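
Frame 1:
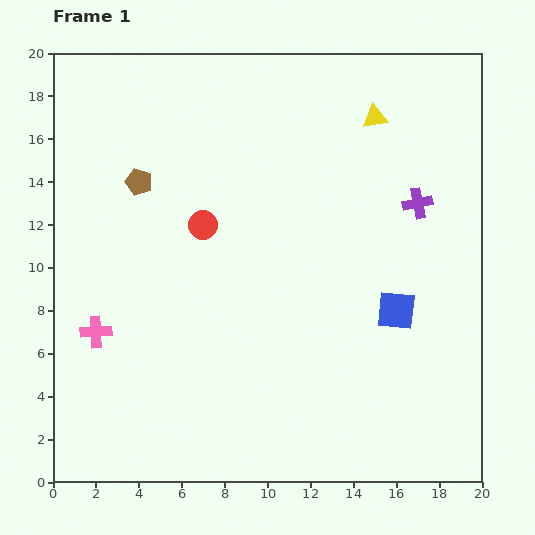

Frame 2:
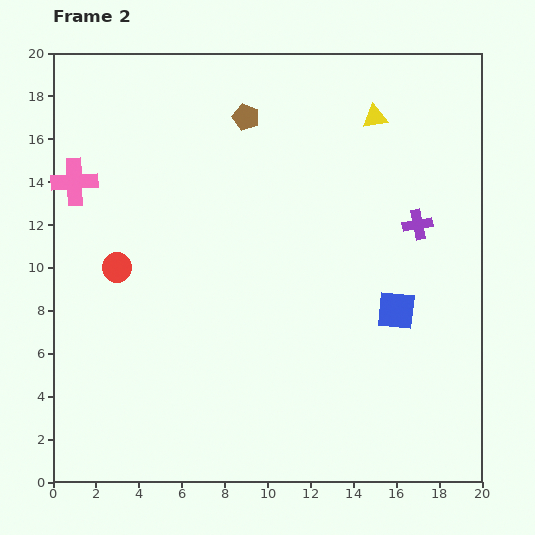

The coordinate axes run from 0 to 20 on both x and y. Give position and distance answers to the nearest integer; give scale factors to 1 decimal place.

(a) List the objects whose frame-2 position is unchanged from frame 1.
the blue square, the yellow triangle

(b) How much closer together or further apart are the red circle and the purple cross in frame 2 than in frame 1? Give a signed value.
+4

Distance in frame 1: 10. Distance in frame 2: 14.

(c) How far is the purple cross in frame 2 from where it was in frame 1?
1

The purple cross moved from (17, 13) to (17, 12), a distance of √(0² + 1²) ≈ 1.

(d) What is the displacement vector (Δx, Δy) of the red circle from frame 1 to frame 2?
(-4, -2)

The red circle was at (7, 12) in frame 1 and (3, 10) in frame 2.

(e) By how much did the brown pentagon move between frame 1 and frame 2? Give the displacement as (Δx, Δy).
(5, 3)

The brown pentagon was at (4, 14) in frame 1 and (9, 17) in frame 2.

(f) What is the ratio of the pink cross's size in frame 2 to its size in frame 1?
1.5×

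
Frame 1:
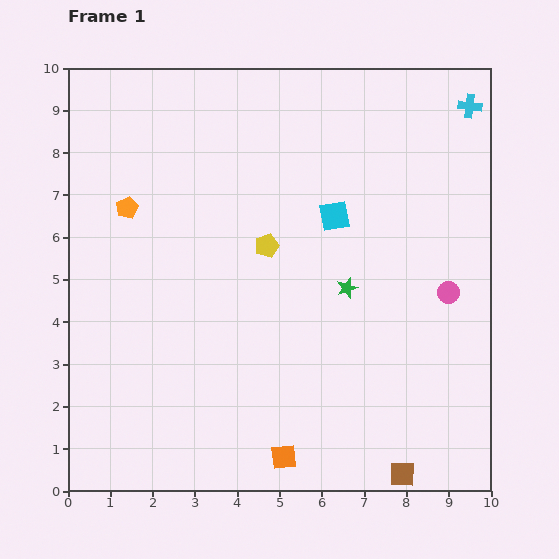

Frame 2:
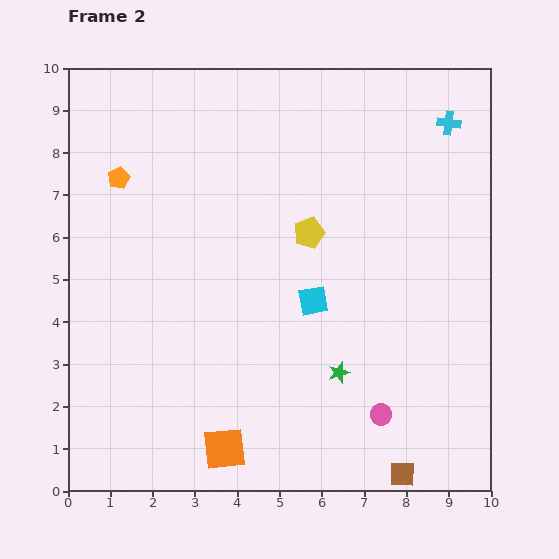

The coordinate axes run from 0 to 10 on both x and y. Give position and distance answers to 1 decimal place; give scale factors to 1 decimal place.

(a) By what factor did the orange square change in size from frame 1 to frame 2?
1.7×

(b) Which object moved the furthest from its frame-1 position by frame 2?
the pink circle

(moved 3.3; next 2.1)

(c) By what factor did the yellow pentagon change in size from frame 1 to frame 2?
1.3×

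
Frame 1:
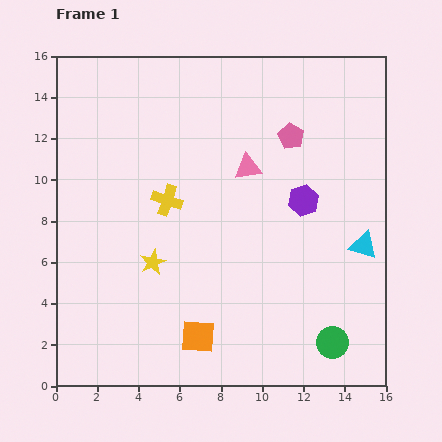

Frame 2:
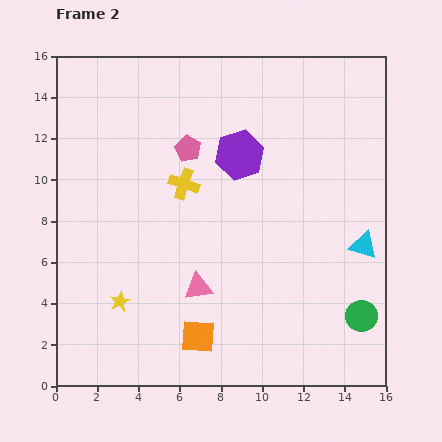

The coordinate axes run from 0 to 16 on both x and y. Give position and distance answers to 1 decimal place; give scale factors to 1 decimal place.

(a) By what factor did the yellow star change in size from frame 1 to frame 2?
0.8×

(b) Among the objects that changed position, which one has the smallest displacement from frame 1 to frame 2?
the yellow cross

(moved 1.1)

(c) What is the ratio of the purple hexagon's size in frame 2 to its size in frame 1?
1.6×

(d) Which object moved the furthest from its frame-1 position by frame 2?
the pink triangle

(moved 6.3; next 5.0)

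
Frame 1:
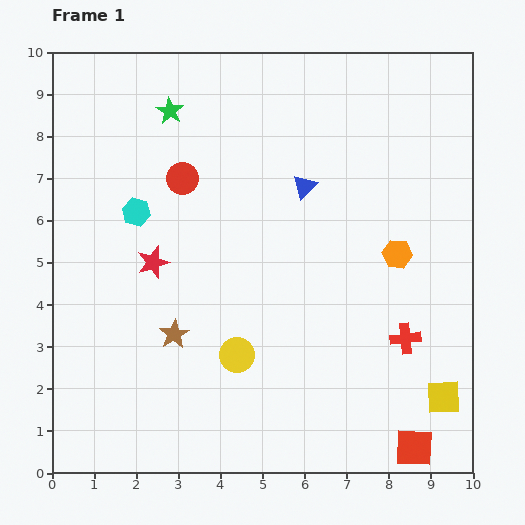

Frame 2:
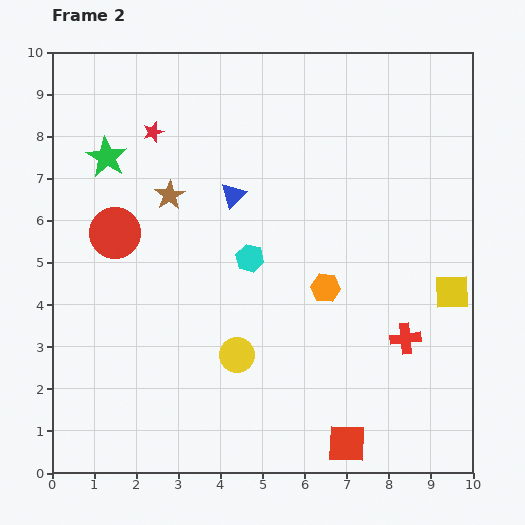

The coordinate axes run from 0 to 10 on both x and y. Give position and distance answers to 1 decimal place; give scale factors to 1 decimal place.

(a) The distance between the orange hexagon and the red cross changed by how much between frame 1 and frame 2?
+0.2

Distance in frame 1: 2.0. Distance in frame 2: 2.2.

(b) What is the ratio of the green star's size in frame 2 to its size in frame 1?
1.5×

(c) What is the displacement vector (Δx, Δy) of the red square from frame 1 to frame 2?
(-1.6, 0.1)

The red square was at (8.6, 0.6) in frame 1 and (7.0, 0.7) in frame 2.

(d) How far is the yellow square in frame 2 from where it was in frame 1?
2.5

The yellow square moved from (9.3, 1.8) to (9.5, 4.3), a distance of √(0.2² + 2.5²) ≈ 2.5.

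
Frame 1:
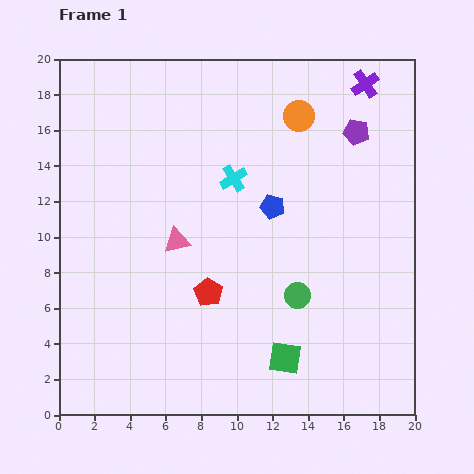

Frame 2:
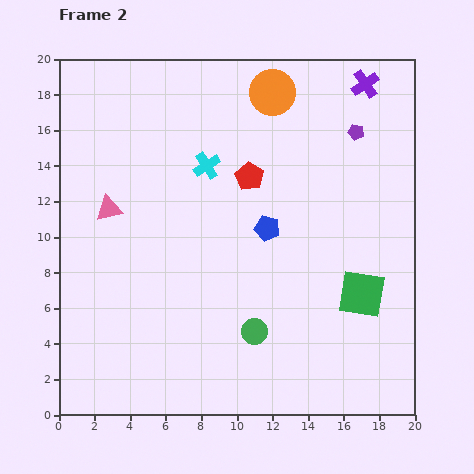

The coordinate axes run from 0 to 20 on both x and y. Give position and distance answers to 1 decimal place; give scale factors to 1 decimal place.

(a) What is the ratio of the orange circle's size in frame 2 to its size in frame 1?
1.5×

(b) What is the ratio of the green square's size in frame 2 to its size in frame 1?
1.4×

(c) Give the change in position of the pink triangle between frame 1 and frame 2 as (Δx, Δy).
(-3.8, 1.8)

The pink triangle was at (6.6, 9.8) in frame 1 and (2.8, 11.6) in frame 2.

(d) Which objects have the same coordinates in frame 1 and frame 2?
the purple pentagon, the purple cross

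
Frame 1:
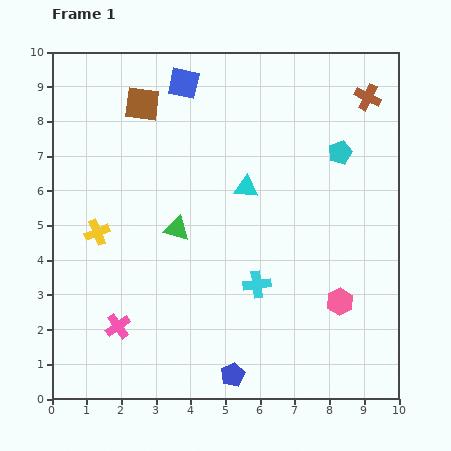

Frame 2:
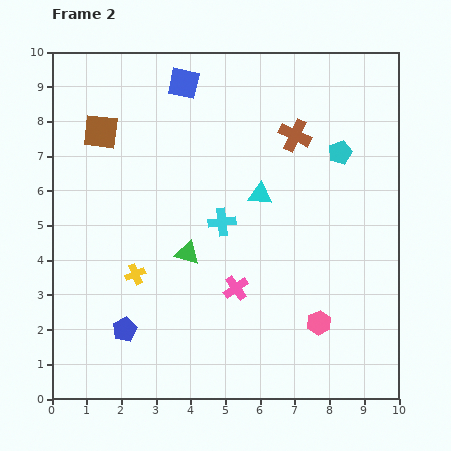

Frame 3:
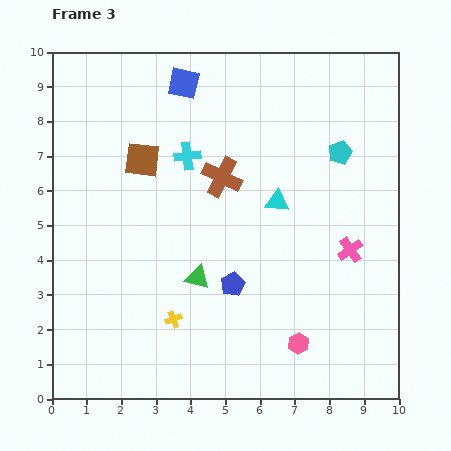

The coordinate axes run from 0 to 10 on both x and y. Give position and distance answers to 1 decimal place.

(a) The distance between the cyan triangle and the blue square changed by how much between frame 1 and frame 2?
+0.4

Distance in frame 1: 3.5. Distance in frame 2: 3.9.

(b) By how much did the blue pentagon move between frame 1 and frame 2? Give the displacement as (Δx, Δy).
(-3.1, 1.3)

The blue pentagon was at (5.2, 0.7) in frame 1 and (2.1, 2.0) in frame 2.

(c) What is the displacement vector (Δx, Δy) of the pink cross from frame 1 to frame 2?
(3.4, 1.1)

The pink cross was at (1.9, 2.1) in frame 1 and (5.3, 3.2) in frame 2.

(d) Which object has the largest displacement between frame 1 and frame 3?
the pink cross

(moved 7.1; next 4.8)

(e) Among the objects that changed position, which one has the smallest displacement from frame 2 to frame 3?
the cyan triangle

(moved 0.5)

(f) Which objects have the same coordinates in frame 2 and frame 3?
the cyan pentagon, the blue square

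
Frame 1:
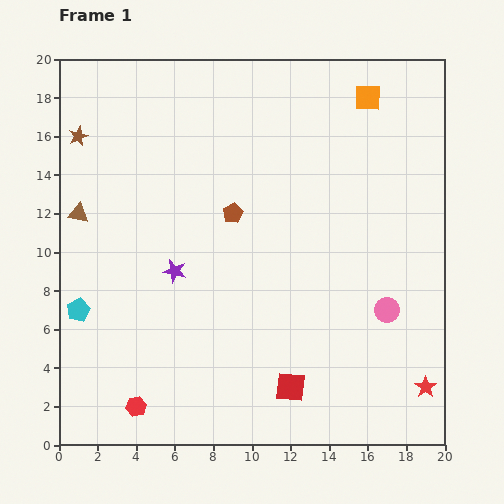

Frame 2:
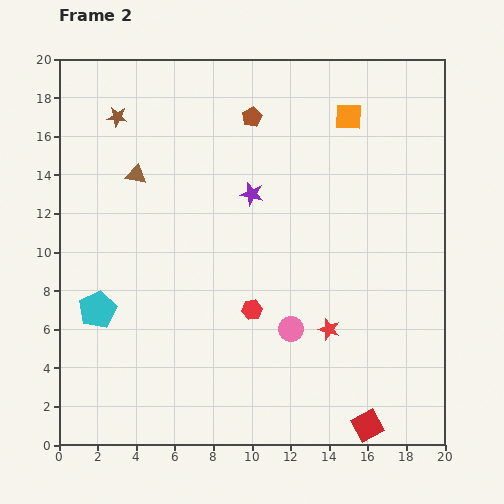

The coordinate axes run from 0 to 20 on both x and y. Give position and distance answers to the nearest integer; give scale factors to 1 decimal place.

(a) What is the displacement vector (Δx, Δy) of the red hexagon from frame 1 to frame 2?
(6, 5)

The red hexagon was at (4, 2) in frame 1 and (10, 7) in frame 2.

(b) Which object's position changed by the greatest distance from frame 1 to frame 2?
the red hexagon

(moved 8; next 6)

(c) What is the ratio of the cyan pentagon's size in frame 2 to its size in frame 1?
1.6×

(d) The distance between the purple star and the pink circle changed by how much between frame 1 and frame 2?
-4

Distance in frame 1: 11. Distance in frame 2: 7.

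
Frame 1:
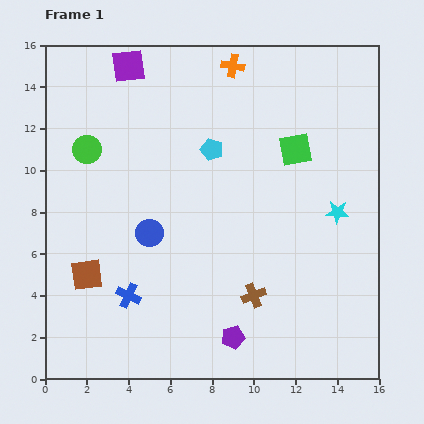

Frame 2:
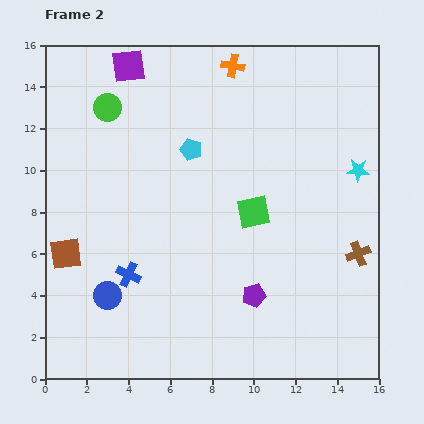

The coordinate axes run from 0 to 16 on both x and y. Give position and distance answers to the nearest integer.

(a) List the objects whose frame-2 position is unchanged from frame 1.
the purple square, the orange cross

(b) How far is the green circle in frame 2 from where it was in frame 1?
2

The green circle moved from (2, 11) to (3, 13), a distance of √(1² + 2²) ≈ 2.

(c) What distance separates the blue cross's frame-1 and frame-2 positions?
1

The blue cross moved from (4, 4) to (4, 5), a distance of √(0² + 1²) ≈ 1.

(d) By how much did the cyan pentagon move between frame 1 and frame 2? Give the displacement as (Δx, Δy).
(-1, 0)

The cyan pentagon was at (8, 11) in frame 1 and (7, 11) in frame 2.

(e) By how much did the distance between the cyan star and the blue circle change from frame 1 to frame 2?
+4

Distance in frame 1: 9. Distance in frame 2: 13.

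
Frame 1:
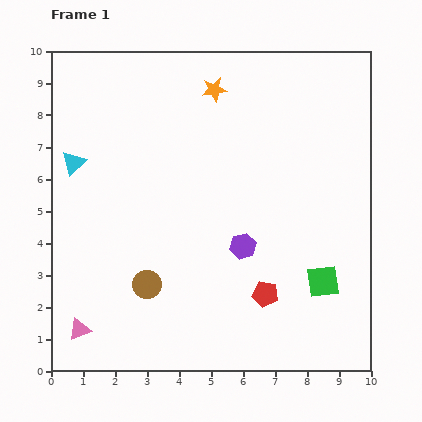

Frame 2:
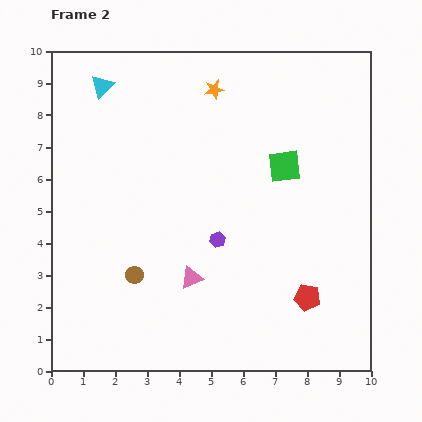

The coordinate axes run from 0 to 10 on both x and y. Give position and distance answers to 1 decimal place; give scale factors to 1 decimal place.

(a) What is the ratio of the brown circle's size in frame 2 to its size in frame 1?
0.6×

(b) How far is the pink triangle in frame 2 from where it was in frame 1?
3.8

The pink triangle moved from (0.9, 1.3) to (4.4, 2.9), a distance of √(3.5² + 1.6²) ≈ 3.8.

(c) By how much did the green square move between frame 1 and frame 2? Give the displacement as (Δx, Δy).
(-1.2, 3.6)

The green square was at (8.5, 2.8) in frame 1 and (7.3, 6.4) in frame 2.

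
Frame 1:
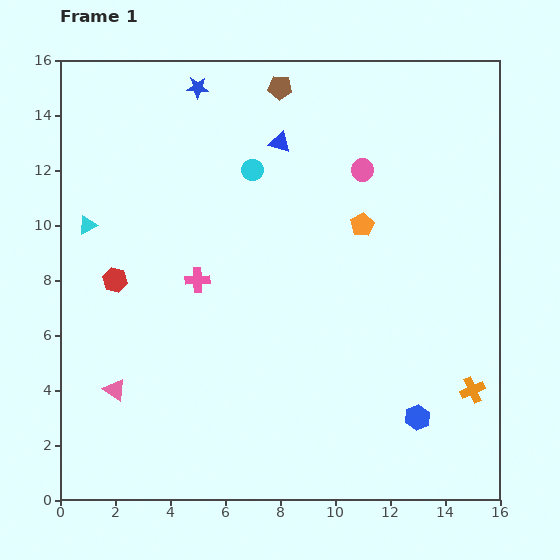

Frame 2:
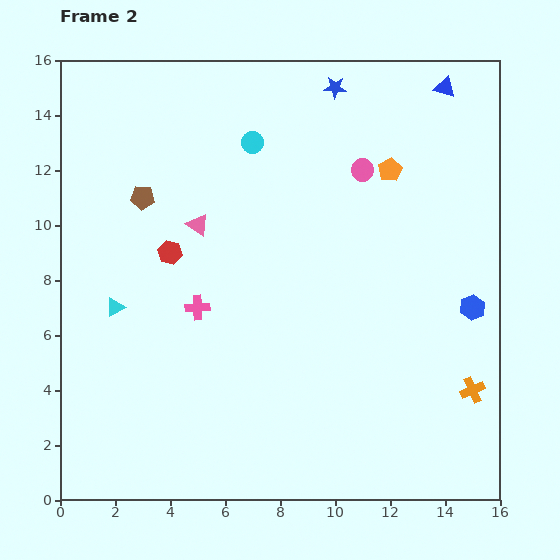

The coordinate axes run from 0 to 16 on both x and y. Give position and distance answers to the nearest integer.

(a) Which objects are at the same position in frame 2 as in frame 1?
the orange cross, the pink circle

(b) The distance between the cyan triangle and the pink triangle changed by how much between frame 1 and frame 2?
-2

Distance in frame 1: 6. Distance in frame 2: 4.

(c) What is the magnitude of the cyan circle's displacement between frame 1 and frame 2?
1

The cyan circle moved from (7, 12) to (7, 13), a distance of √(0² + 1²) ≈ 1.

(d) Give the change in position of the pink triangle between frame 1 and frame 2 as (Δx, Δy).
(3, 6)

The pink triangle was at (2, 4) in frame 1 and (5, 10) in frame 2.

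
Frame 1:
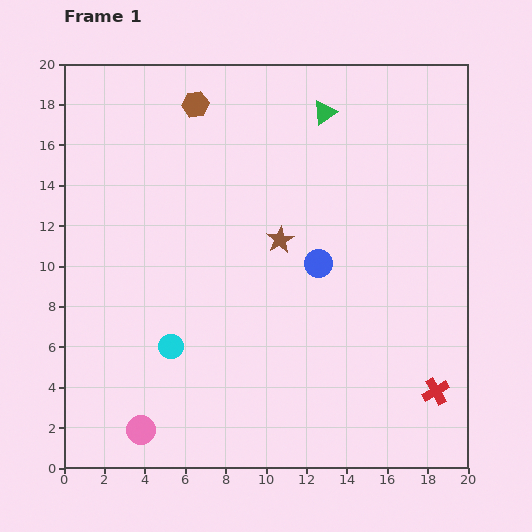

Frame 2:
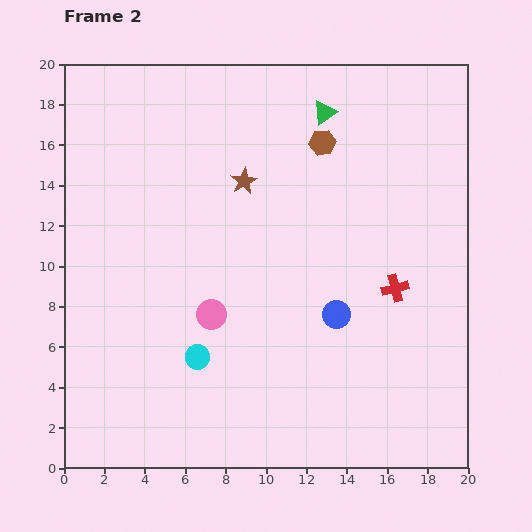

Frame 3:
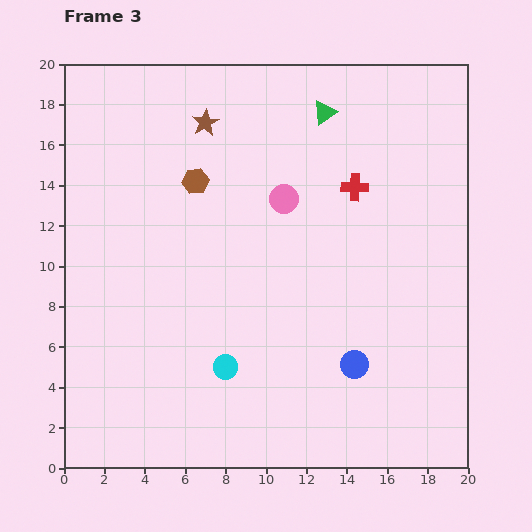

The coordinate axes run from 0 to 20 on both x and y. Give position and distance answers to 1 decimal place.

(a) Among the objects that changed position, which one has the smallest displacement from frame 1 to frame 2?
the cyan circle

(moved 1.4)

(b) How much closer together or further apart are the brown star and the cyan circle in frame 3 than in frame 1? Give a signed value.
+4.5

Distance in frame 1: 7.6. Distance in frame 3: 12.1.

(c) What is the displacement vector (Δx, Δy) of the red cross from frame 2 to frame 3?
(-2.0, 5.0)

The red cross was at (16.4, 8.9) in frame 2 and (14.4, 13.9) in frame 3.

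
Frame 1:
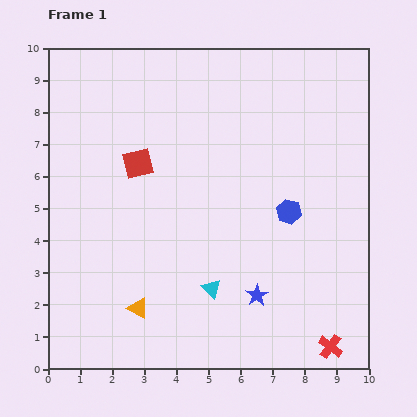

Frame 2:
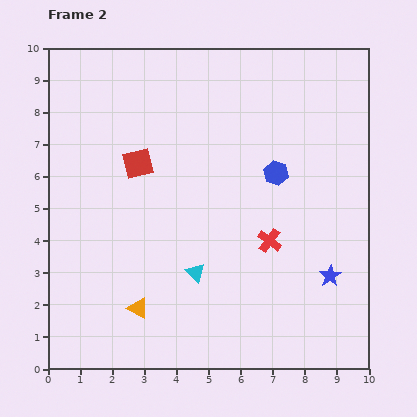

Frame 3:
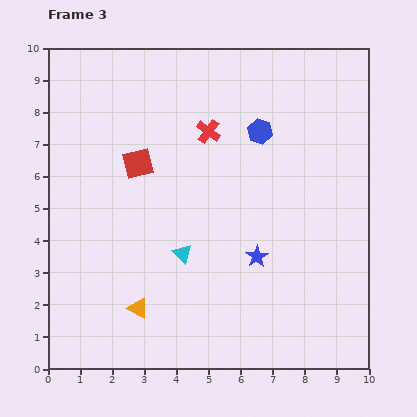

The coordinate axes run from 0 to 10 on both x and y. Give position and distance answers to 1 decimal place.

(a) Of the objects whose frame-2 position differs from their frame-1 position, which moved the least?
the cyan triangle

(moved 0.7)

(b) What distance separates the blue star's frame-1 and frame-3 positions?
1.2

The blue star moved from (6.5, 2.3) to (6.5, 3.5), a distance of √(0.0² + 1.2²) ≈ 1.2.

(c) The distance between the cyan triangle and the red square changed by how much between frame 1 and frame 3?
-1.4

Distance in frame 1: 4.5. Distance in frame 3: 3.1.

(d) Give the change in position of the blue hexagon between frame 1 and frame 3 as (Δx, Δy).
(-0.9, 2.5)

The blue hexagon was at (7.5, 4.9) in frame 1 and (6.6, 7.4) in frame 3.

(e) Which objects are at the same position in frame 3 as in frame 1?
the orange triangle, the red square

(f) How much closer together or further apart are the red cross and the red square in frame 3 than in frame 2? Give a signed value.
-2.4

Distance in frame 2: 4.8. Distance in frame 3: 2.4.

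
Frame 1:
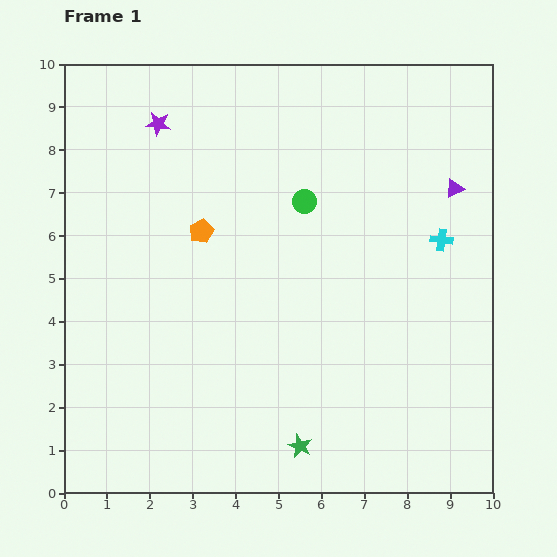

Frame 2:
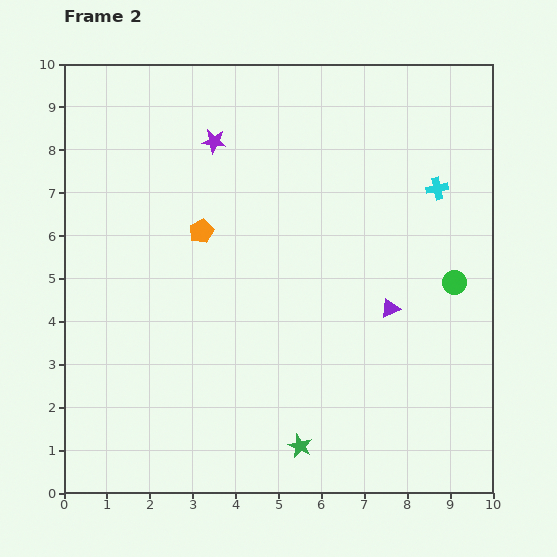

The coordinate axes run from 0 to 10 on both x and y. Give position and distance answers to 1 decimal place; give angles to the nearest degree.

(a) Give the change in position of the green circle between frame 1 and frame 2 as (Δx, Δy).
(3.5, -1.9)

The green circle was at (5.6, 6.8) in frame 1 and (9.1, 4.9) in frame 2.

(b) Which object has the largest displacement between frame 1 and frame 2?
the green circle

(moved 4.0; next 3.2)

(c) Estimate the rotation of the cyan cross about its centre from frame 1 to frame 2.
17° counter-clockwise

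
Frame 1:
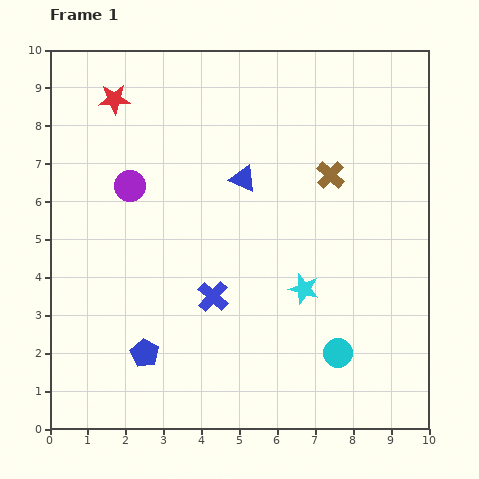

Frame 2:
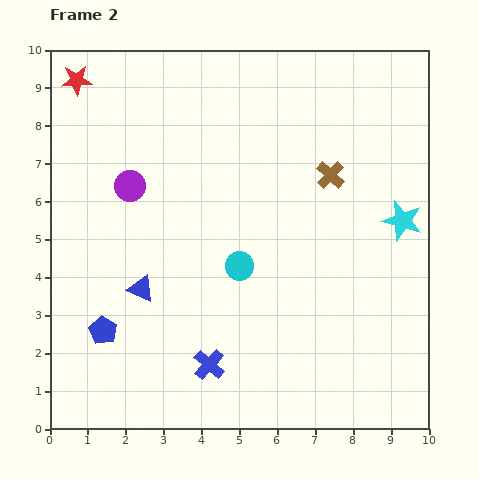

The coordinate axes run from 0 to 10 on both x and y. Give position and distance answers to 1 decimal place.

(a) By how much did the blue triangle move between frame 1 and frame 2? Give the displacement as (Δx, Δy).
(-2.7, -2.9)

The blue triangle was at (5.1, 6.6) in frame 1 and (2.4, 3.7) in frame 2.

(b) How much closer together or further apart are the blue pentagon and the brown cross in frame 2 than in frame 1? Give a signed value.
+0.5

Distance in frame 1: 6.8. Distance in frame 2: 7.3.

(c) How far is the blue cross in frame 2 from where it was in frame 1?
1.8

The blue cross moved from (4.3, 3.5) to (4.2, 1.7), a distance of √(0.1² + 1.8²) ≈ 1.8.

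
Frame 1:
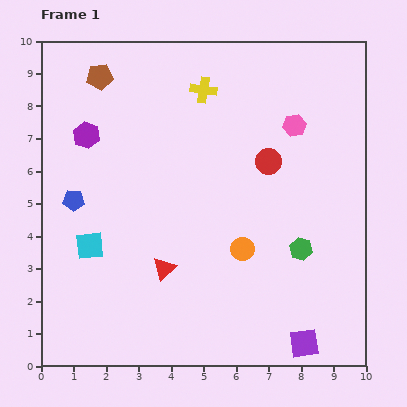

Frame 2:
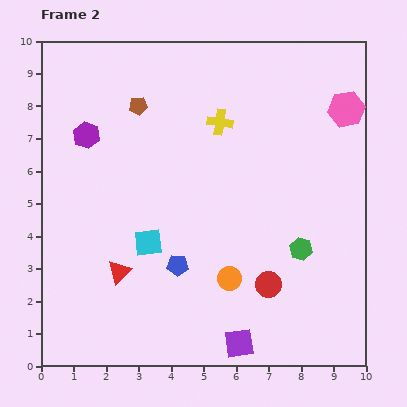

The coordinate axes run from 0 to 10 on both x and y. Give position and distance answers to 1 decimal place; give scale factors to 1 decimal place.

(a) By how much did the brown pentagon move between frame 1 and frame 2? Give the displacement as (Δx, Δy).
(1.2, -0.9)

The brown pentagon was at (1.8, 8.9) in frame 1 and (3.0, 8.0) in frame 2.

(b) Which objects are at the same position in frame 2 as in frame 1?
the green hexagon, the purple hexagon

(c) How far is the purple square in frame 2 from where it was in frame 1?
2.0

The purple square moved from (8.1, 0.7) to (6.1, 0.7), a distance of √(2.0² + 0.0²) ≈ 2.0.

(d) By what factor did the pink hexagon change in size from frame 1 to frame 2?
1.6×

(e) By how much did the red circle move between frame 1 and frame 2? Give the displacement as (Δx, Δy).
(0.0, -3.8)

The red circle was at (7.0, 6.3) in frame 1 and (7.0, 2.5) in frame 2.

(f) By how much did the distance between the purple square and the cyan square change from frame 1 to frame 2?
-3.0

Distance in frame 1: 7.2. Distance in frame 2: 4.2.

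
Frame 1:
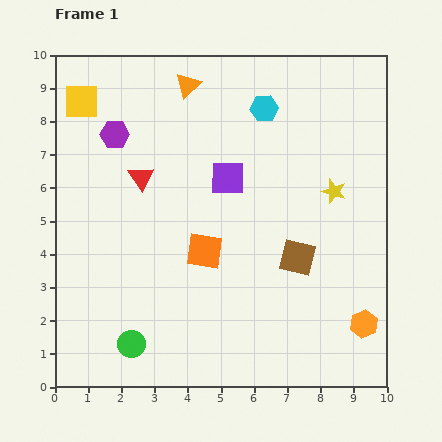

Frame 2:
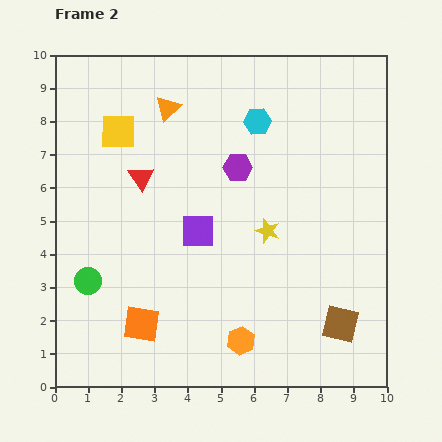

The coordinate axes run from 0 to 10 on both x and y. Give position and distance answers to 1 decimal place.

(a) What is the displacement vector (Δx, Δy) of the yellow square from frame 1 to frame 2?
(1.1, -0.9)

The yellow square was at (0.8, 8.6) in frame 1 and (1.9, 7.7) in frame 2.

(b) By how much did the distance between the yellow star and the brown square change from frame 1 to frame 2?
+1.3

Distance in frame 1: 2.3. Distance in frame 2: 3.6.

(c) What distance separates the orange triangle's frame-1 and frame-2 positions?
0.9

The orange triangle moved from (4.0, 9.1) to (3.4, 8.4), a distance of √(0.6² + 0.7²) ≈ 0.9.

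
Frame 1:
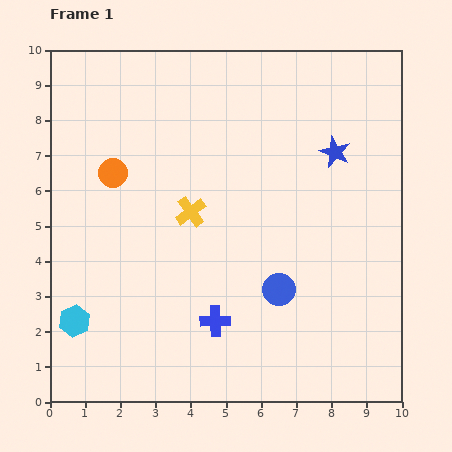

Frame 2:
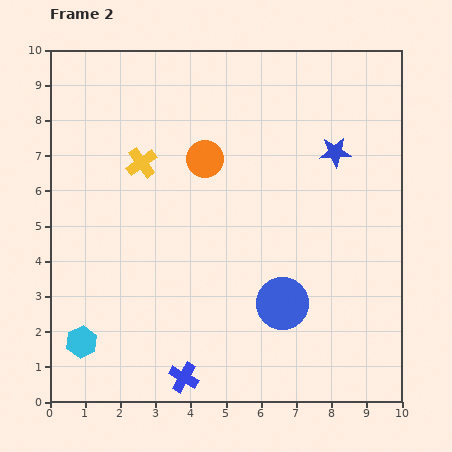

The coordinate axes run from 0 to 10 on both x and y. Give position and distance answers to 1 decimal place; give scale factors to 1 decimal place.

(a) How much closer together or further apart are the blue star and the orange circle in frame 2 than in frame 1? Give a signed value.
-2.6

Distance in frame 1: 6.3. Distance in frame 2: 3.7.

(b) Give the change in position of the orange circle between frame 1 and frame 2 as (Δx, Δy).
(2.6, 0.4)

The orange circle was at (1.8, 6.5) in frame 1 and (4.4, 6.9) in frame 2.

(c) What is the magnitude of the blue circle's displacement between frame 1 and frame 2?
0.4

The blue circle moved from (6.5, 3.2) to (6.6, 2.8), a distance of √(0.1² + 0.4²) ≈ 0.4.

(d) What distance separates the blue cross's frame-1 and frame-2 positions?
1.8

The blue cross moved from (4.7, 2.3) to (3.8, 0.7), a distance of √(0.9² + 1.6²) ≈ 1.8.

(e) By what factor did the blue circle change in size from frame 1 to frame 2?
1.6×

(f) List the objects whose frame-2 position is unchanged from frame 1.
the blue star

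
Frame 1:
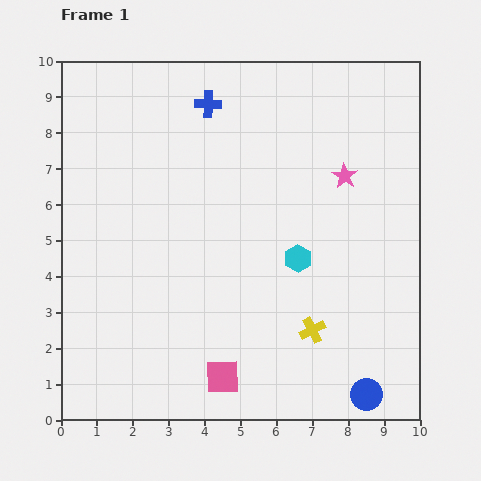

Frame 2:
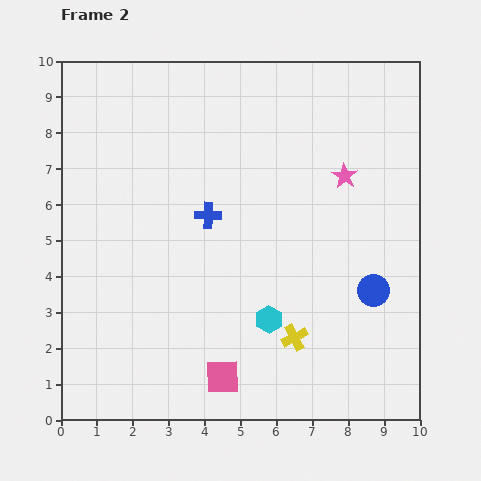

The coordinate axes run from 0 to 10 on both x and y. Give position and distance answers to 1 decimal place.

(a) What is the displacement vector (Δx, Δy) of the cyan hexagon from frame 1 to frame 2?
(-0.8, -1.7)

The cyan hexagon was at (6.6, 4.5) in frame 1 and (5.8, 2.8) in frame 2.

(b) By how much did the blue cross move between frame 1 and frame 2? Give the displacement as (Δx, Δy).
(0.0, -3.1)

The blue cross was at (4.1, 8.8) in frame 1 and (4.1, 5.7) in frame 2.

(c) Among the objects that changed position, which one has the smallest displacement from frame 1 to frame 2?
the yellow cross

(moved 0.5)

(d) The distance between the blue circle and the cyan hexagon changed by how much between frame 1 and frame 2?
-1.2

Distance in frame 1: 4.2. Distance in frame 2: 3.0.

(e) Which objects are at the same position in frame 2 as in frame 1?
the pink square, the pink star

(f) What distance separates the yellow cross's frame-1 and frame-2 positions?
0.5

The yellow cross moved from (7.0, 2.5) to (6.5, 2.3), a distance of √(0.5² + 0.2²) ≈ 0.5.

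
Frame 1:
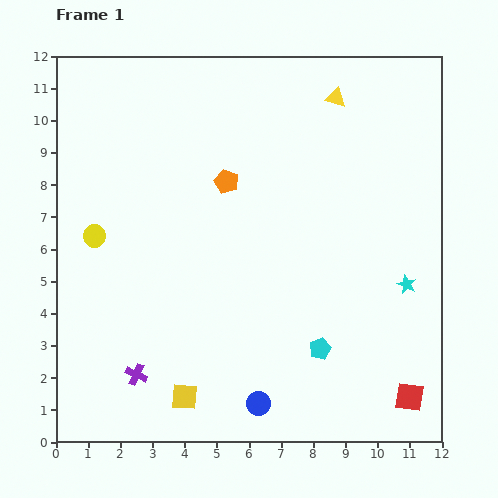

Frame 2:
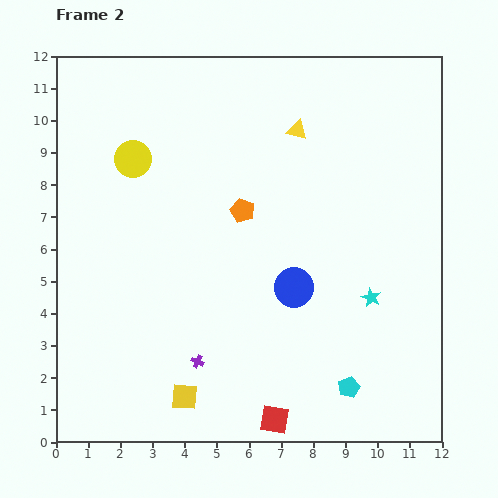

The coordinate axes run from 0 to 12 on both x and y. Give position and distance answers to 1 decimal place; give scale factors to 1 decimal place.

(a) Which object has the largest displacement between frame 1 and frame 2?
the red square

(moved 4.3; next 3.8)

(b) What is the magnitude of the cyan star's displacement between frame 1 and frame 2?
1.2

The cyan star moved from (10.9, 4.9) to (9.8, 4.5), a distance of √(1.1² + 0.4²) ≈ 1.2.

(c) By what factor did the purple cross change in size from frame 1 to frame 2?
0.6×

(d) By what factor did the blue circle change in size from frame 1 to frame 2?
1.6×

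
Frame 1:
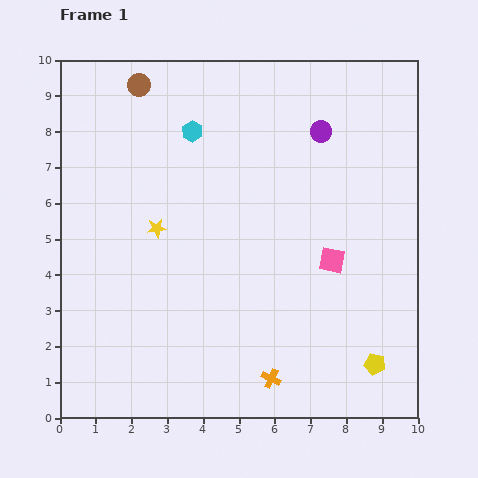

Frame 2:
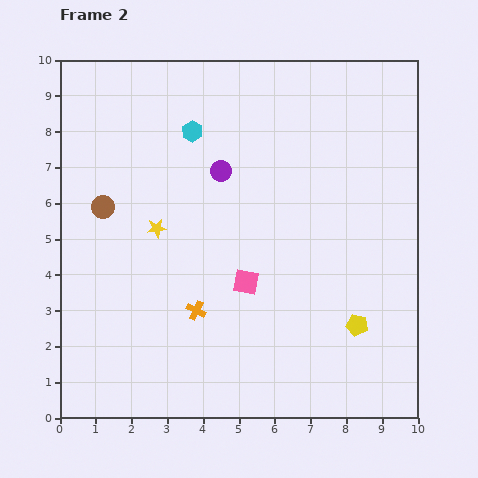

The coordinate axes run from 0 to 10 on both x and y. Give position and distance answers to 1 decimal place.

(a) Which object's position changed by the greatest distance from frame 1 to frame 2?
the brown circle

(moved 3.5; next 3.0)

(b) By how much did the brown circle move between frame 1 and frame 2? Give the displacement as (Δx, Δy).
(-1.0, -3.4)

The brown circle was at (2.2, 9.3) in frame 1 and (1.2, 5.9) in frame 2.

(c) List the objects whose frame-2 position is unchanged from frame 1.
the cyan hexagon, the yellow star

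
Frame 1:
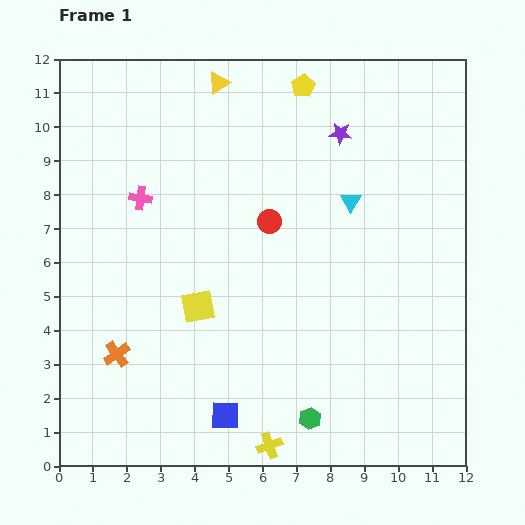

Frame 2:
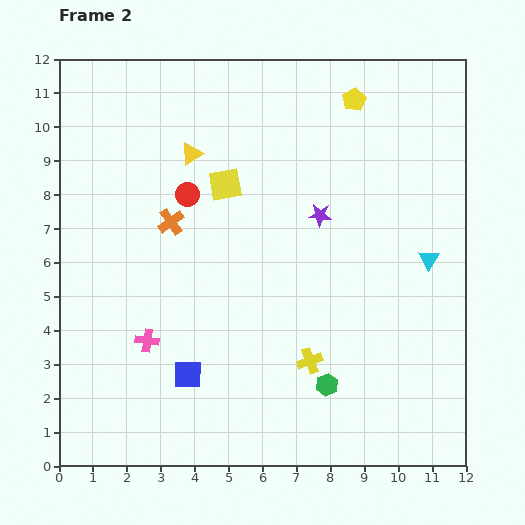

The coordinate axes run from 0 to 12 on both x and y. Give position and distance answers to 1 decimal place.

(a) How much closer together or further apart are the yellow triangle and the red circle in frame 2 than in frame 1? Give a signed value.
-3.2

Distance in frame 1: 4.4. Distance in frame 2: 1.2.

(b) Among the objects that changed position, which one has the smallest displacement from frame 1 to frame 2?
the green hexagon

(moved 1.1)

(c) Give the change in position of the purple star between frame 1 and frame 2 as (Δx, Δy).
(-0.6, -2.4)

The purple star was at (8.3, 9.8) in frame 1 and (7.7, 7.4) in frame 2.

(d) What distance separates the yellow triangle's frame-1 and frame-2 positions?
2.2

The yellow triangle moved from (4.7, 11.3) to (3.9, 9.2), a distance of √(0.8² + 2.1²) ≈ 2.2.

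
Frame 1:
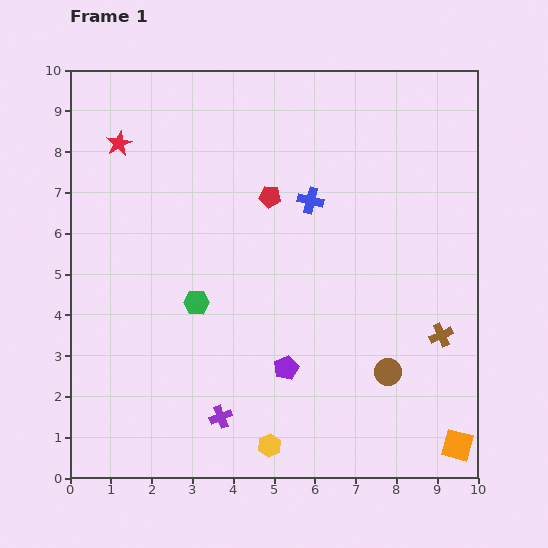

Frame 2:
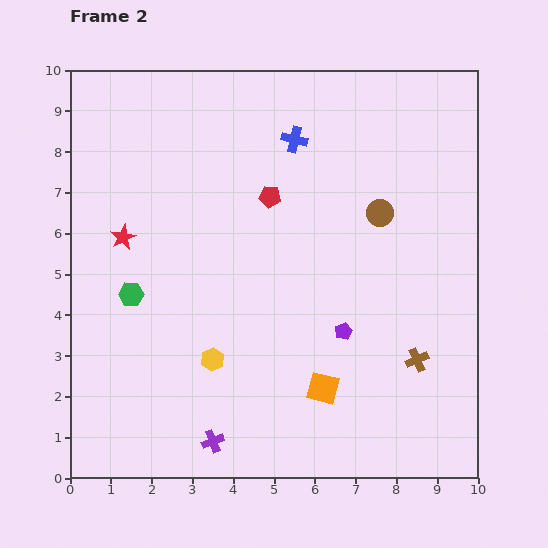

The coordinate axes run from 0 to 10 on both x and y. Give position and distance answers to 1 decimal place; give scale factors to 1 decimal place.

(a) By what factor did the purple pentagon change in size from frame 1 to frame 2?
0.7×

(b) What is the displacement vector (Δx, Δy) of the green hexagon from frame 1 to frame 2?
(-1.6, 0.2)

The green hexagon was at (3.1, 4.3) in frame 1 and (1.5, 4.5) in frame 2.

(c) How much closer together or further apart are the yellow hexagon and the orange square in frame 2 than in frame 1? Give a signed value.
-1.8

Distance in frame 1: 4.6. Distance in frame 2: 2.8.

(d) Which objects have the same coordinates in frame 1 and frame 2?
the red pentagon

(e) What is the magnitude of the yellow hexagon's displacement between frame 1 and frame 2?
2.5

The yellow hexagon moved from (4.9, 0.8) to (3.5, 2.9), a distance of √(1.4² + 2.1²) ≈ 2.5.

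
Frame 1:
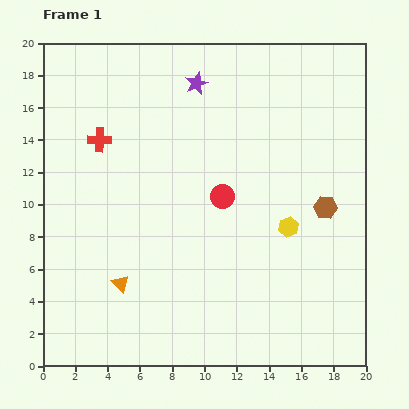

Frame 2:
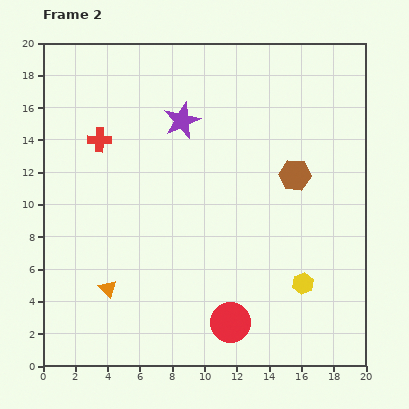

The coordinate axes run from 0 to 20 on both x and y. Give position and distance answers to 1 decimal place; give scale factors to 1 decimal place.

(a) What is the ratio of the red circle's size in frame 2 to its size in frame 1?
1.7×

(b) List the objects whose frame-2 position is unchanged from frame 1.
the red cross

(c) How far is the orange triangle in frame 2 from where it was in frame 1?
0.9

The orange triangle moved from (4.8, 5.1) to (4.0, 4.8), a distance of √(0.8² + 0.3²) ≈ 0.9.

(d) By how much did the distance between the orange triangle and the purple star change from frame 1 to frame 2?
-1.9

Distance in frame 1: 13.3. Distance in frame 2: 11.4.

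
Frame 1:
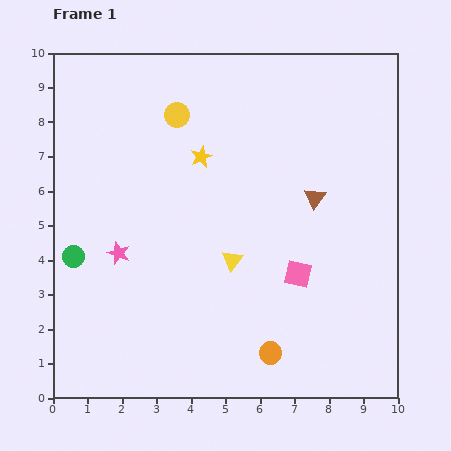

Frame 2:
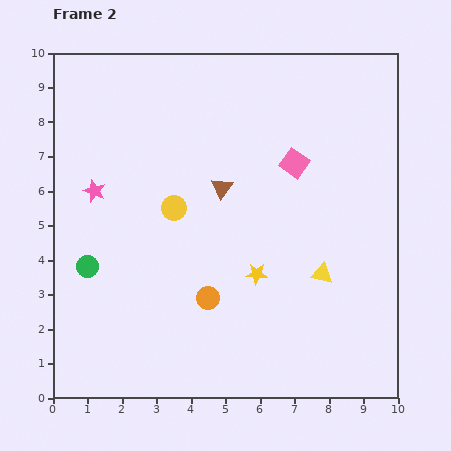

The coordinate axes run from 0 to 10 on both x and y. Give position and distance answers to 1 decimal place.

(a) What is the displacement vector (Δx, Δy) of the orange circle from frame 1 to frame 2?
(-1.8, 1.6)

The orange circle was at (6.3, 1.3) in frame 1 and (4.5, 2.9) in frame 2.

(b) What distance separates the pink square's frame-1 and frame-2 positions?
3.2

The pink square moved from (7.1, 3.6) to (7.0, 6.8), a distance of √(0.1² + 3.2²) ≈ 3.2.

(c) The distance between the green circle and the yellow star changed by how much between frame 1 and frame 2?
+0.2

Distance in frame 1: 4.7. Distance in frame 2: 4.9.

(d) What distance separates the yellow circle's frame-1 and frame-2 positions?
2.7

The yellow circle moved from (3.6, 8.2) to (3.5, 5.5), a distance of √(0.1² + 2.7²) ≈ 2.7.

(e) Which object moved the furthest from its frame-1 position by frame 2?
the yellow star

(moved 3.8; next 3.2)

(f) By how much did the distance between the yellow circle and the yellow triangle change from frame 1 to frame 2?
+0.2

Distance in frame 1: 4.5. Distance in frame 2: 4.7.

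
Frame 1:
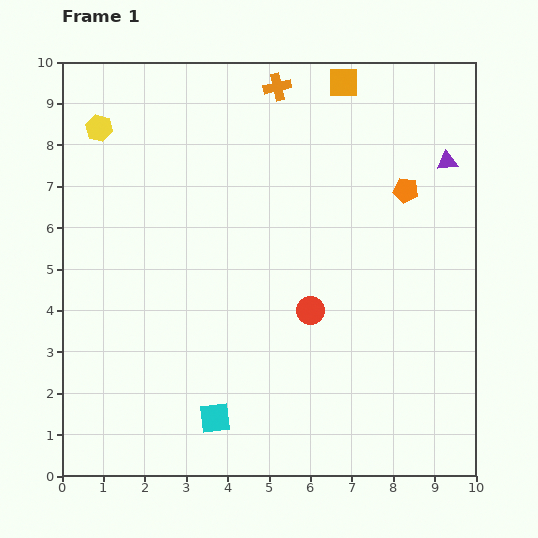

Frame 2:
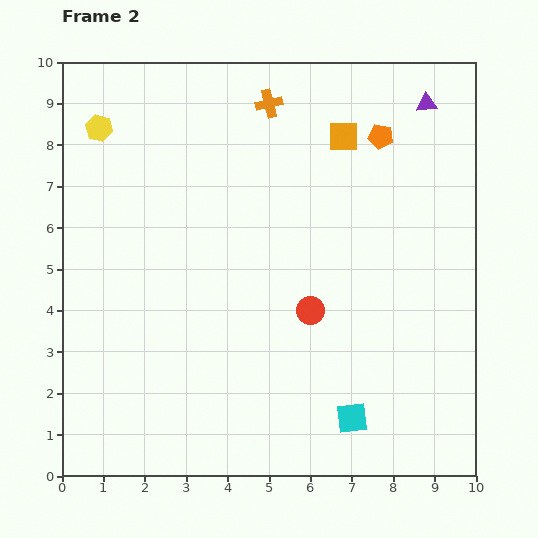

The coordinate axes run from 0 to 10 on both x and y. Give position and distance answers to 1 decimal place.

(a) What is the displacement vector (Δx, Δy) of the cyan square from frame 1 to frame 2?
(3.3, 0.0)

The cyan square was at (3.7, 1.4) in frame 1 and (7.0, 1.4) in frame 2.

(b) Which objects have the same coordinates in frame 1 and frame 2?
the yellow hexagon, the red circle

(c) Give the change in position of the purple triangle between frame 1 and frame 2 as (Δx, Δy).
(-0.5, 1.4)

The purple triangle was at (9.3, 7.6) in frame 1 and (8.8, 9.0) in frame 2.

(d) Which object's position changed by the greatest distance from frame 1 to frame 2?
the cyan square

(moved 3.3; next 1.5)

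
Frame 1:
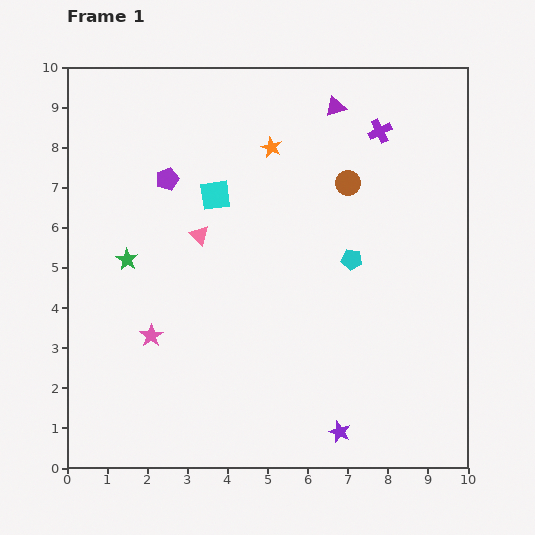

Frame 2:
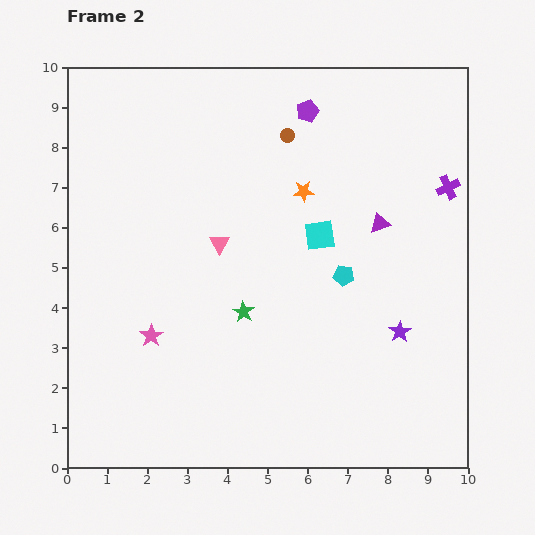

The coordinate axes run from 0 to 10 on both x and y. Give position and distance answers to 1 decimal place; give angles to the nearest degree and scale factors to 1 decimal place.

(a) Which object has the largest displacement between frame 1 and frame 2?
the purple pentagon

(moved 3.9; next 3.2)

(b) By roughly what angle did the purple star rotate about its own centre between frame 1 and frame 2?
17° clockwise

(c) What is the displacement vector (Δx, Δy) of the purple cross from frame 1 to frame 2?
(1.7, -1.4)

The purple cross was at (7.8, 8.4) in frame 1 and (9.5, 7.0) in frame 2.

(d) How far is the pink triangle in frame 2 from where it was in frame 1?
0.5

The pink triangle moved from (3.3, 5.8) to (3.8, 5.6), a distance of √(0.5² + 0.2²) ≈ 0.5.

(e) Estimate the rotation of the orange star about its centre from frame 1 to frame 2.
28° counter-clockwise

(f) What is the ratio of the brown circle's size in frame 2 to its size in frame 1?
0.6×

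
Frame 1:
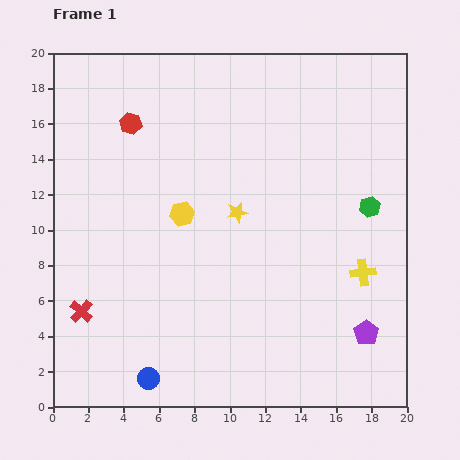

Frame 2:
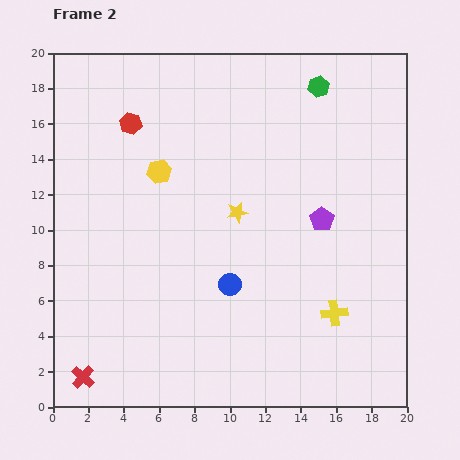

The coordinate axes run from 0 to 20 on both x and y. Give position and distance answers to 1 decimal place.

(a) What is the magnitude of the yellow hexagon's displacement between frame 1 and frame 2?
2.7

The yellow hexagon moved from (7.3, 10.9) to (6.0, 13.3), a distance of √(1.3² + 2.4²) ≈ 2.7.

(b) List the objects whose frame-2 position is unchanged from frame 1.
the yellow star, the red hexagon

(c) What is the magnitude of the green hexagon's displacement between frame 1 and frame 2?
7.4

The green hexagon moved from (17.9, 11.3) to (15.0, 18.1), a distance of √(2.9² + 6.8²) ≈ 7.4.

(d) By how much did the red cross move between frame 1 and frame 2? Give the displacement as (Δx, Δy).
(0.1, -3.7)

The red cross was at (1.6, 5.4) in frame 1 and (1.7, 1.7) in frame 2.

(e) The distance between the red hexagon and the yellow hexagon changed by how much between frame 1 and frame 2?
-2.8

Distance in frame 1: 5.9. Distance in frame 2: 3.1.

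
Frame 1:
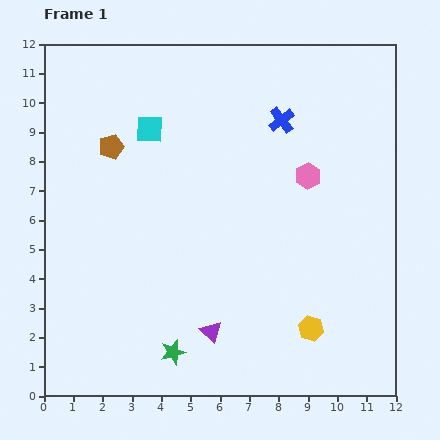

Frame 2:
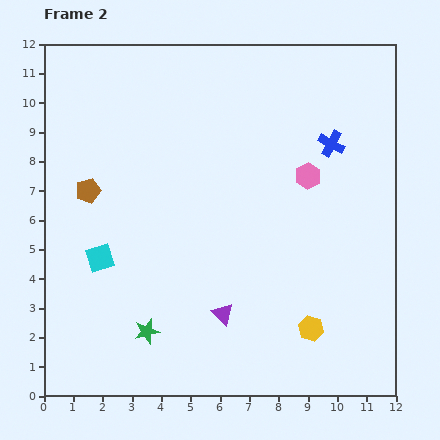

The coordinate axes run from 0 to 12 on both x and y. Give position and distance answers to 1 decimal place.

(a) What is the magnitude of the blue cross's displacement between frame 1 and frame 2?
1.9

The blue cross moved from (8.1, 9.4) to (9.8, 8.6), a distance of √(1.7² + 0.8²) ≈ 1.9.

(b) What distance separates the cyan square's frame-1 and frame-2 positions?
4.7

The cyan square moved from (3.6, 9.1) to (1.9, 4.7), a distance of √(1.7² + 4.4²) ≈ 4.7.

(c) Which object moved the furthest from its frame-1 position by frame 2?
the cyan square

(moved 4.7; next 1.9)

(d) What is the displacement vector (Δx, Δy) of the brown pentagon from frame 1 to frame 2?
(-0.8, -1.5)

The brown pentagon was at (2.3, 8.5) in frame 1 and (1.5, 7.0) in frame 2.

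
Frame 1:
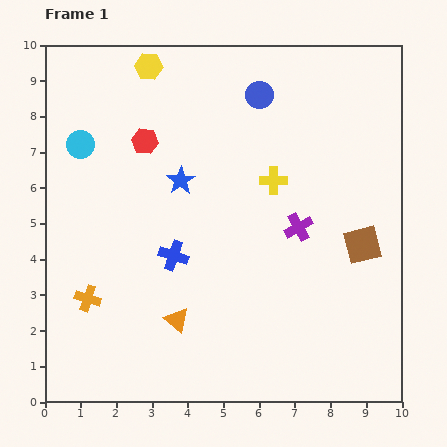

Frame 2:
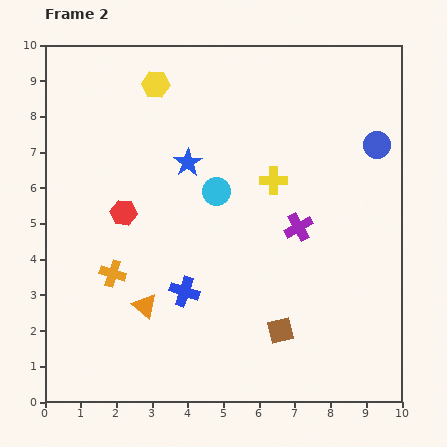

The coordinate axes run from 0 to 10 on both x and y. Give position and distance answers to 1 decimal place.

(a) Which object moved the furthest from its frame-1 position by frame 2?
the cyan circle

(moved 4.0; next 3.6)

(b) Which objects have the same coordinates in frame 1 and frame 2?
the purple cross, the yellow cross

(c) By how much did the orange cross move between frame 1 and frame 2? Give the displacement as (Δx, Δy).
(0.7, 0.7)

The orange cross was at (1.2, 2.9) in frame 1 and (1.9, 3.6) in frame 2.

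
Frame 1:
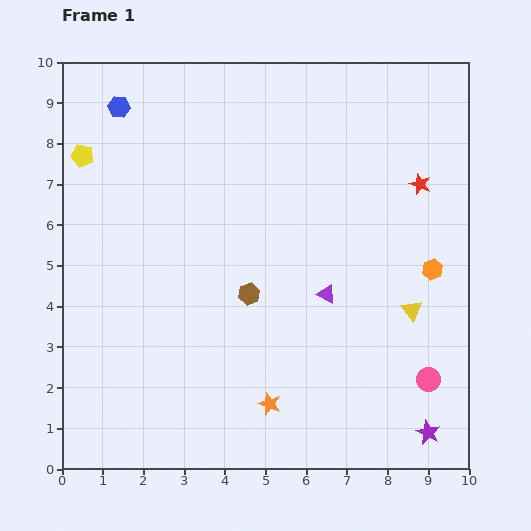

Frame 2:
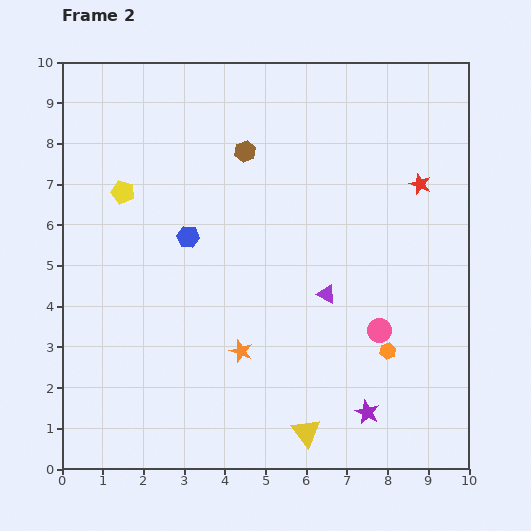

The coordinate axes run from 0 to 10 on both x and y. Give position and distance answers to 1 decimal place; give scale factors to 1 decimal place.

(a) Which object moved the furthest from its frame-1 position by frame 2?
the yellow triangle

(moved 4.0; next 3.6)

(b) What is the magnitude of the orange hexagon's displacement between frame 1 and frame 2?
2.3

The orange hexagon moved from (9.1, 4.9) to (8.0, 2.9), a distance of √(1.1² + 2.0²) ≈ 2.3.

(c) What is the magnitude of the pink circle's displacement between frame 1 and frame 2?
1.7

The pink circle moved from (9.0, 2.2) to (7.8, 3.4), a distance of √(1.2² + 1.2²) ≈ 1.7.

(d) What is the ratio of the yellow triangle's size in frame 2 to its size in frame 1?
1.4×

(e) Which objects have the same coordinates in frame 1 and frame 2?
the purple triangle, the red star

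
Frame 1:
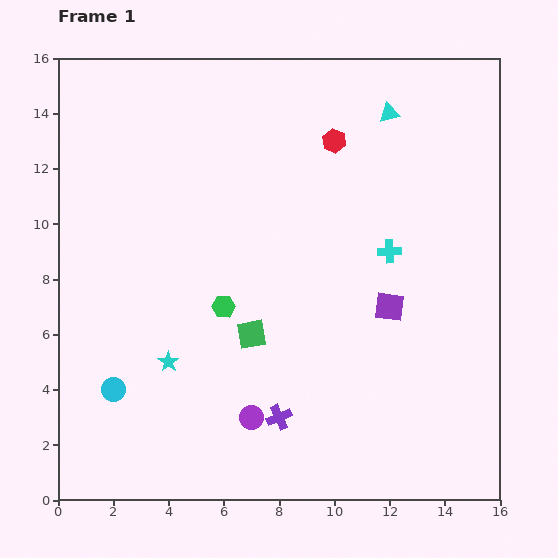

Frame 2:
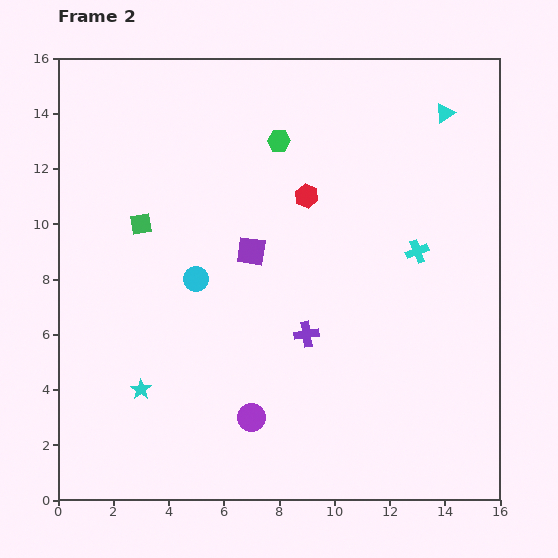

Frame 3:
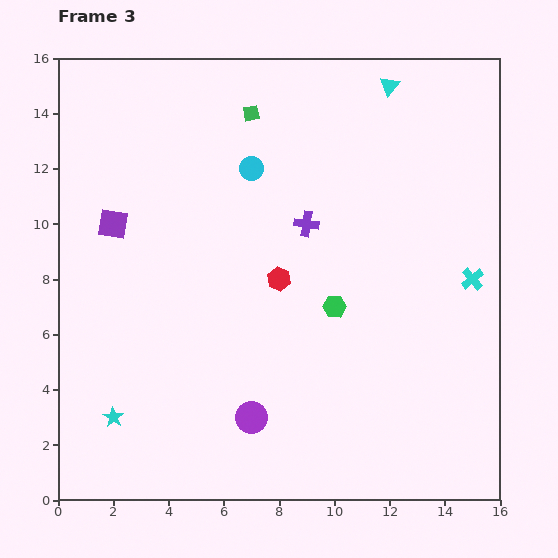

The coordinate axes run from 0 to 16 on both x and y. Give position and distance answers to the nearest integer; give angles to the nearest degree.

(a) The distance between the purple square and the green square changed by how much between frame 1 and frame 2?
-1

Distance in frame 1: 5. Distance in frame 2: 4.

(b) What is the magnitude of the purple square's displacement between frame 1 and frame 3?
10

The purple square moved from (12, 7) to (2, 10), a distance of √(10² + 3²) ≈ 10.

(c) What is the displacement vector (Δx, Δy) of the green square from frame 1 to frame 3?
(0, 8)

The green square was at (7, 6) in frame 1 and (7, 14) in frame 3.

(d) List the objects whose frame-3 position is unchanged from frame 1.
the purple circle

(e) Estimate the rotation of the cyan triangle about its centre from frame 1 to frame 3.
38° counter-clockwise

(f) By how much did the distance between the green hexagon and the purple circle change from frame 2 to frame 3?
-5

Distance in frame 2: 10. Distance in frame 3: 5.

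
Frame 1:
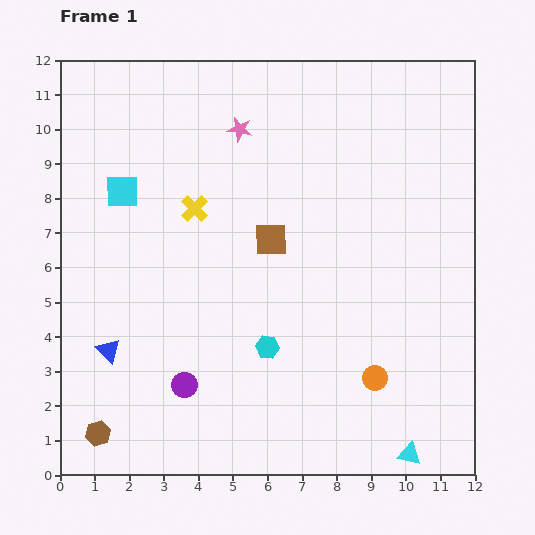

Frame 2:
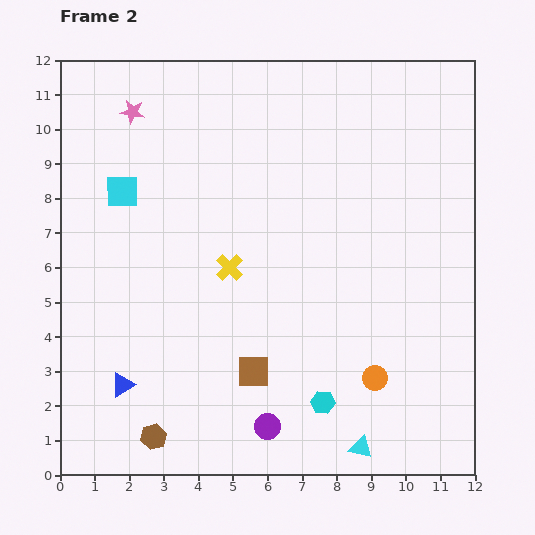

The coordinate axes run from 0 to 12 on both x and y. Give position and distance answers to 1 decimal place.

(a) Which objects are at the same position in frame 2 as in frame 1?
the orange circle, the cyan square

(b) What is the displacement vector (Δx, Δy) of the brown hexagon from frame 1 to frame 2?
(1.6, -0.1)

The brown hexagon was at (1.1, 1.2) in frame 1 and (2.7, 1.1) in frame 2.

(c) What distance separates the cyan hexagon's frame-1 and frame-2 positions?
2.3

The cyan hexagon moved from (6.0, 3.7) to (7.6, 2.1), a distance of √(1.6² + 1.6²) ≈ 2.3.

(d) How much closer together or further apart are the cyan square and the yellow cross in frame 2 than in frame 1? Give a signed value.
+1.6

Distance in frame 1: 2.2. Distance in frame 2: 3.8.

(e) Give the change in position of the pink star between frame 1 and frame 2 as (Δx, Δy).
(-3.1, 0.5)

The pink star was at (5.2, 10.0) in frame 1 and (2.1, 10.5) in frame 2.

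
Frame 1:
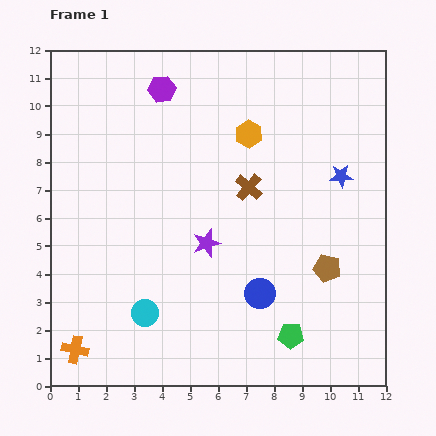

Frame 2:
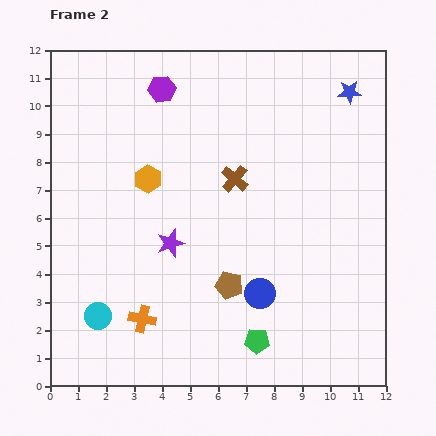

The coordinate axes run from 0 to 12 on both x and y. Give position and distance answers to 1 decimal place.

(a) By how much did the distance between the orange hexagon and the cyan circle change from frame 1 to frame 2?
-2.2

Distance in frame 1: 7.4. Distance in frame 2: 5.2.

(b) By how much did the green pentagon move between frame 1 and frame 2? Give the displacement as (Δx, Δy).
(-1.2, -0.2)

The green pentagon was at (8.6, 1.8) in frame 1 and (7.4, 1.6) in frame 2.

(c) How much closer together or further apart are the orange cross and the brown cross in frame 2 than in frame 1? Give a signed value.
-2.5

Distance in frame 1: 8.5. Distance in frame 2: 6.0.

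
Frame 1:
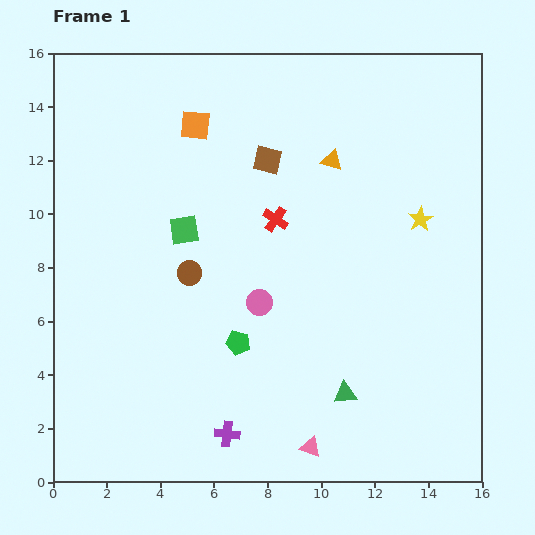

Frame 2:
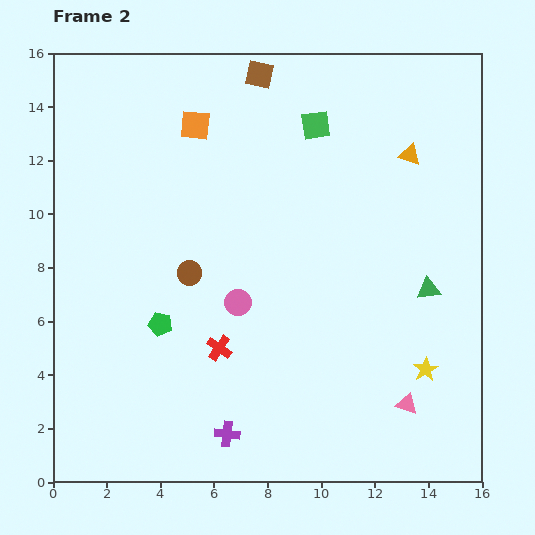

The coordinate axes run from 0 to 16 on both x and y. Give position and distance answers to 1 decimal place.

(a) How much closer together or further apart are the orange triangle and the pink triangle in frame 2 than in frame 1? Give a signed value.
-1.4

Distance in frame 1: 10.7. Distance in frame 2: 9.3.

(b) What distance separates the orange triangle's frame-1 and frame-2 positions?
2.9

The orange triangle moved from (10.4, 12.0) to (13.3, 12.2), a distance of √(2.9² + 0.2²) ≈ 2.9.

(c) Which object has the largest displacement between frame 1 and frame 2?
the green square

(moved 6.3; next 5.6)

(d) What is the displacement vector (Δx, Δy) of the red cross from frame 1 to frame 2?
(-2.1, -4.8)

The red cross was at (8.3, 9.8) in frame 1 and (6.2, 5.0) in frame 2.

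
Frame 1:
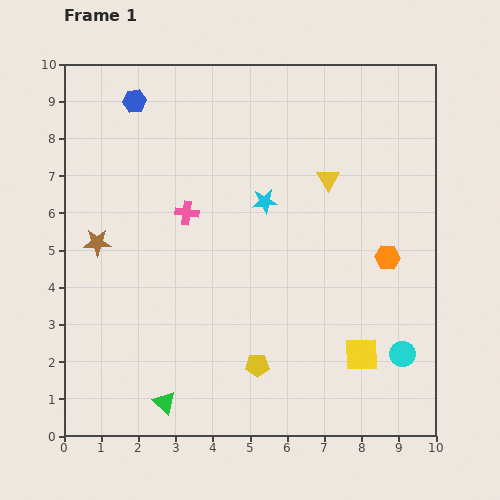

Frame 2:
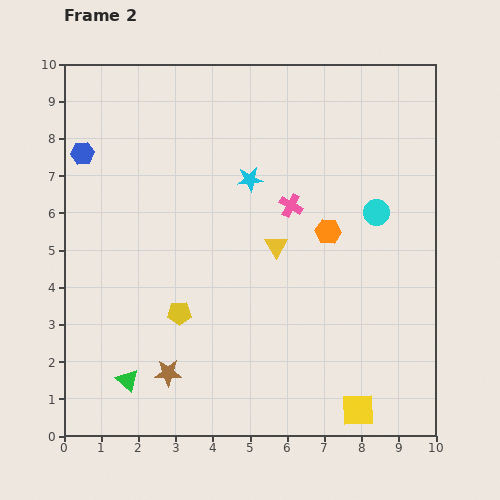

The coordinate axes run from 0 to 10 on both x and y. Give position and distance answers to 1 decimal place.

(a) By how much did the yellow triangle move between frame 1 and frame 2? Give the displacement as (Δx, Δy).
(-1.4, -1.8)

The yellow triangle was at (7.1, 6.9) in frame 1 and (5.7, 5.1) in frame 2.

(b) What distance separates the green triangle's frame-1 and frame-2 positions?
1.2

The green triangle moved from (2.7, 0.9) to (1.7, 1.5), a distance of √(1.0² + 0.6²) ≈ 1.2.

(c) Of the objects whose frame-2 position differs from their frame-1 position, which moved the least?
the cyan star

(moved 0.7)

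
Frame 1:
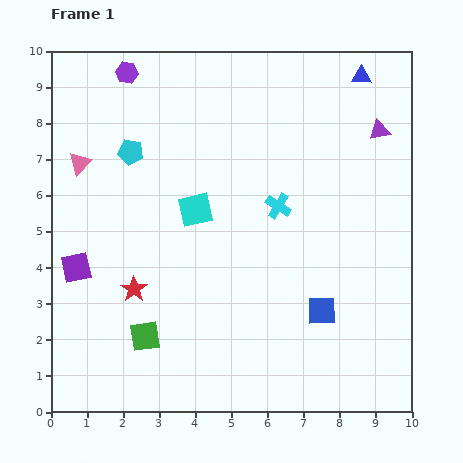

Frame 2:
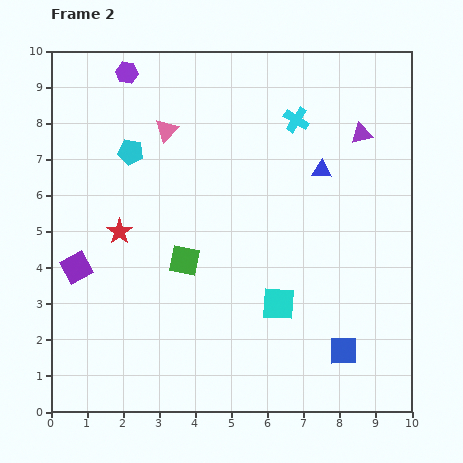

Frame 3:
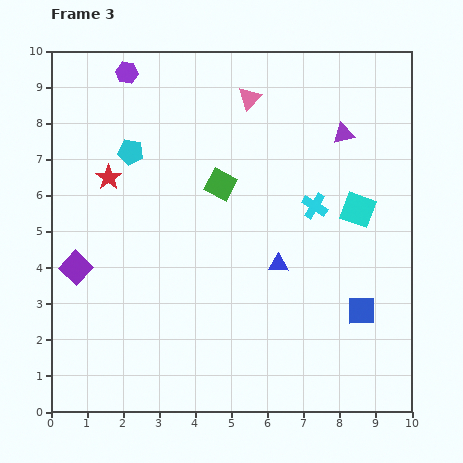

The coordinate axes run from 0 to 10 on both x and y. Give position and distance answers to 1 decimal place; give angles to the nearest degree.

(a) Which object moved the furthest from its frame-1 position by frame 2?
the cyan square

(moved 3.5; next 2.8)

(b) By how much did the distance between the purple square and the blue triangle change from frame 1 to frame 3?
-3.9

Distance in frame 1: 9.5. Distance in frame 3: 5.6.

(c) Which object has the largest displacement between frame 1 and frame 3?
the blue triangle

(moved 5.7; next 5.0)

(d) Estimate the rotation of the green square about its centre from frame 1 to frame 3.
36° clockwise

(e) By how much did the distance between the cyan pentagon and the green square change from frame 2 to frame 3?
-0.7

Distance in frame 2: 3.4. Distance in frame 3: 2.7.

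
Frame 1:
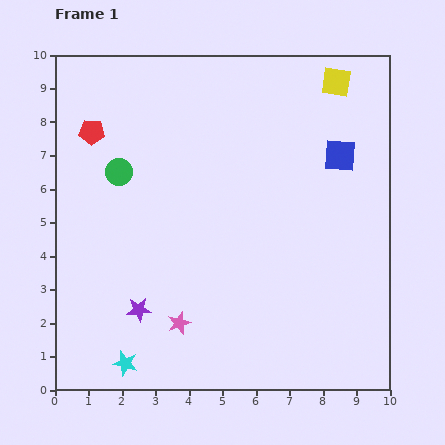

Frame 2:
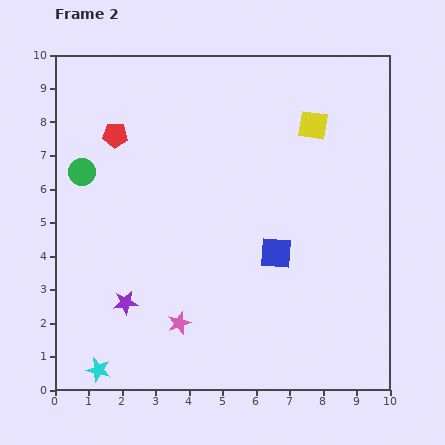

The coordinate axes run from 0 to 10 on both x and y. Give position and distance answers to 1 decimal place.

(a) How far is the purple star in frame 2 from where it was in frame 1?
0.4

The purple star moved from (2.5, 2.4) to (2.1, 2.6), a distance of √(0.4² + 0.2²) ≈ 0.4.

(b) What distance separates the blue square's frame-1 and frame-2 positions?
3.5

The blue square moved from (8.5, 7.0) to (6.6, 4.1), a distance of √(1.9² + 2.9²) ≈ 3.5.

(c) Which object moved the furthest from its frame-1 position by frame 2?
the blue square

(moved 3.5; next 1.5)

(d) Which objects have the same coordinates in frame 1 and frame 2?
the pink star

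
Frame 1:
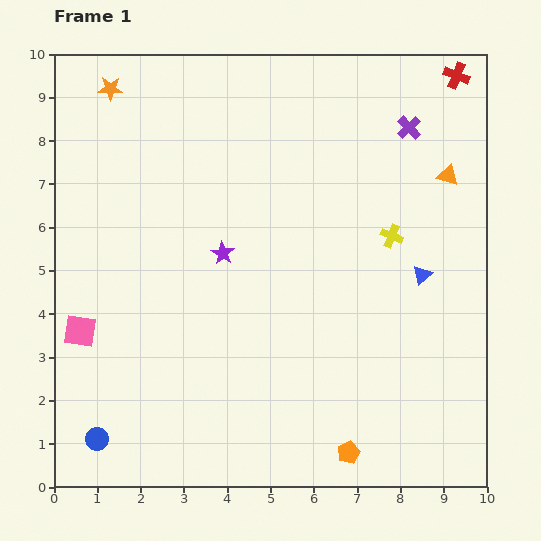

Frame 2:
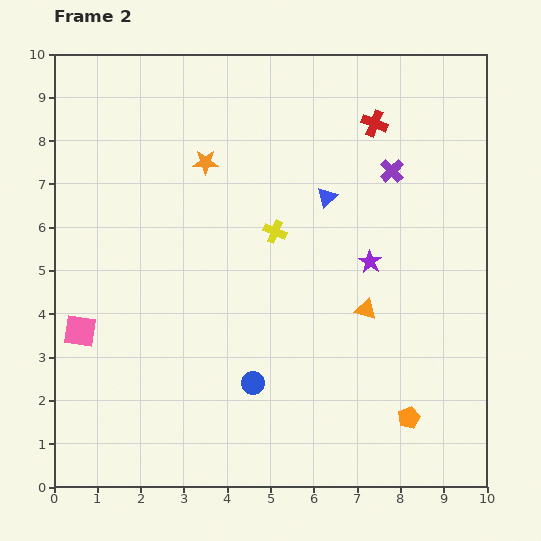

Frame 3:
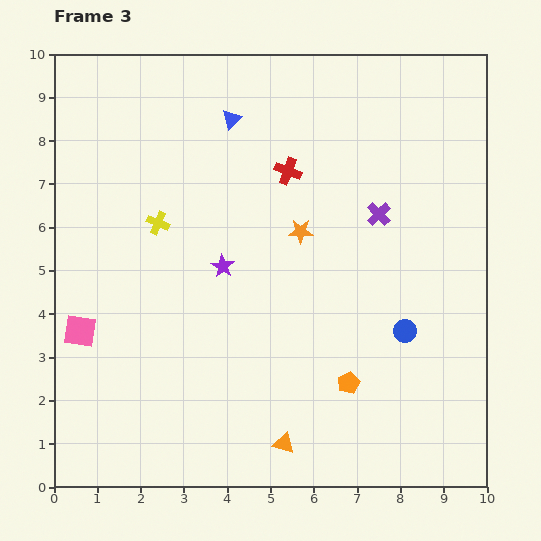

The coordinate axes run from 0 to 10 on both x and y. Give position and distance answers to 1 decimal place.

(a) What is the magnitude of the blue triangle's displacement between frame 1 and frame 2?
2.8

The blue triangle moved from (8.5, 4.9) to (6.3, 6.7), a distance of √(2.2² + 1.8²) ≈ 2.8.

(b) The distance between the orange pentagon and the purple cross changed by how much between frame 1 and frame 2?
-1.9

Distance in frame 1: 7.6. Distance in frame 2: 5.7.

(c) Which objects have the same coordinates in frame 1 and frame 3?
the pink square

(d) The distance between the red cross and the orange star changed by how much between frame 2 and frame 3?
-2.6

Distance in frame 2: 4.0. Distance in frame 3: 1.4.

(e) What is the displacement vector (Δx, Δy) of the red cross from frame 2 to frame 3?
(-2.0, -1.1)

The red cross was at (7.4, 8.4) in frame 2 and (5.4, 7.3) in frame 3.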